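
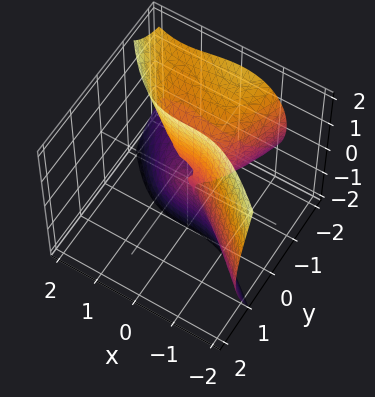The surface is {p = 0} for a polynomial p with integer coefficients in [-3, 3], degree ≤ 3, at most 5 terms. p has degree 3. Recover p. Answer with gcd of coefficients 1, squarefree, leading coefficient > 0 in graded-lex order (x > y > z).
x^3 + x^2*y + y*z^2 + y^2

(a) Degree: a generic line meets the surface in up to 3 points, so deg p = 3.
(b) Observable constraints: one x-axis crossing is at x = 0; it meets the y-axis at y = 0 (among the integer gridlines); the visible z-axis segment lies entirely on the surface.
(c) Together with the visible shape, these determine p as stated.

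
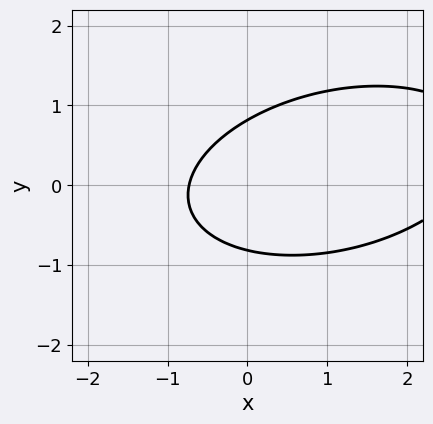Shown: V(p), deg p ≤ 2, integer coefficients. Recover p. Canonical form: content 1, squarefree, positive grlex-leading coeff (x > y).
x^2 - x*y + 3*y^2 - 2*x - 2

Degree: a generic line meets the curve in up to 2 points, so deg p = 2.
Matching integer coefficients to the picture gives p.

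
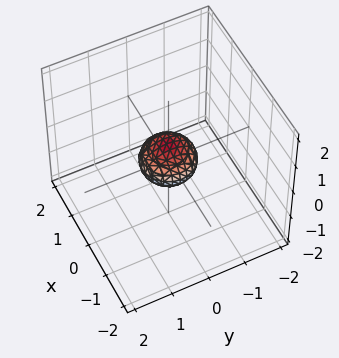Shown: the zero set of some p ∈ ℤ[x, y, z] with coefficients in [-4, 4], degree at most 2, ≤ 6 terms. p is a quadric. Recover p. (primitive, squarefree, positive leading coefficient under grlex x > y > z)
2*x^2 + 2*y^2 + 3*z^2 - 1

First, degree: a closed, bounded, convex surface; a quadric, so deg p = 2.
Then, symmetries: the z ↦ −z reflection is a symmetry, so z appears only in even powers; every cross-section ⟂ z is a circle, so x, y appear only via x² + y².
Then, observable constraints: a circular section at z = 0 has radius between 0 and 1.
Finally, fitting integer coefficients to these (and the overall shape) gives p.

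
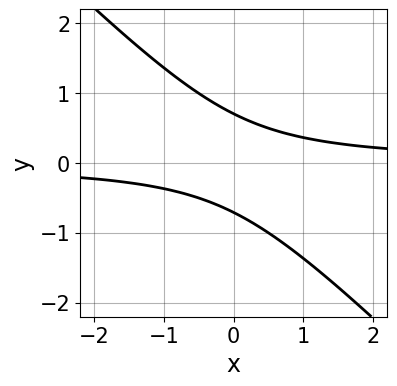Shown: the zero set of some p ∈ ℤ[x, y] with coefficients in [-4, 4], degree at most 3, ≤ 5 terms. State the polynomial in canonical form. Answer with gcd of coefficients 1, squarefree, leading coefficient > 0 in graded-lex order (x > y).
2*x*y + 2*y^2 - 1

Degree: no degree-1 curve has this shape, so deg p = 2.
Against the integer gridlines: the curve avoids every integer x-axis point in the box.
Fitting integer coefficients to these (and the overall shape) gives p.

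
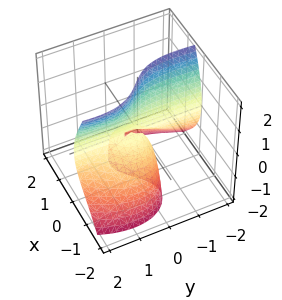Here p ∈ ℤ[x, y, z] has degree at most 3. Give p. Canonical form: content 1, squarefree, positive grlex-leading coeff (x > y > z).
2*x^3 + 2*x*y^2 + y*z^2 - x*y + 2*x*z

First, deg p = 3. No degree-2 surface has this shape.
Then, from the visible intercepts: it crosses the x-axis at the gridline x = 0; the visible z-axis segment lies entirely on the surface; every point of the y-axis in the box is on the surface.
Finally, putting this together gives p.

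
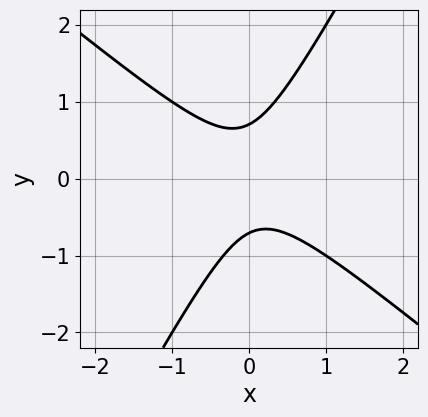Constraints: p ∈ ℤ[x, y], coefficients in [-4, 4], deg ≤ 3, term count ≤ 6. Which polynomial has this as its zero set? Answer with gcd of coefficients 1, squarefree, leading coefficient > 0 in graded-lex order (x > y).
deg p = 2. The shape is more complex than any degree-1 curve.
Reading off the gridlines: the curve avoids every integer x-axis point in the box.
Assembling these constraints gives the stated polynomial.

3*x^2 + 2*x*y - 2*y^2 + 1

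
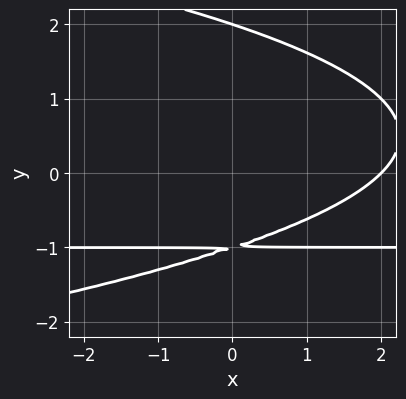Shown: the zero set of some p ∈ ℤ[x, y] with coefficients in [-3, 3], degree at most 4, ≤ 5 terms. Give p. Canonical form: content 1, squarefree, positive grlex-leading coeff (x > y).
Degree: the shape is more complex than any degree-2 curve, so deg p = 3.
Observable constraints: it meets the x-axis at x = 2 (among the integer gridlines); it meets the y-axis at y = 2 (among the integer gridlines).
Matching integer coefficients to the picture gives p.

y^3 + x*y + x - 3*y - 2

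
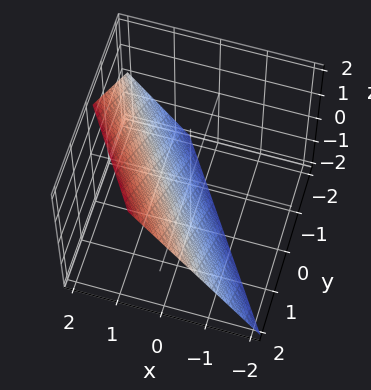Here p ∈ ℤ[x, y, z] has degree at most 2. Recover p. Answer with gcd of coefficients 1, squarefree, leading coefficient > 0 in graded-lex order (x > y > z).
3*x + 2*y - 2*z - 2

First, the degree is 1 — every cross-section is a straight line — this is a plane.
Then, reading off the gridlines: it crosses the y-axis at the gridline y = 1; it crosses the z-axis at the gridline z = -1.
Finally, fitting integer coefficients to these (and the overall shape) gives p.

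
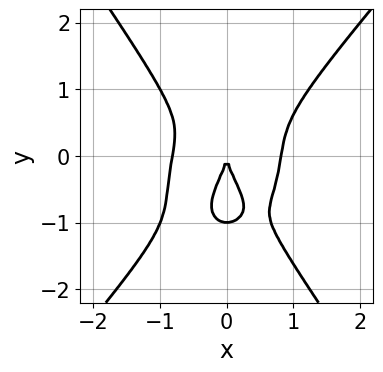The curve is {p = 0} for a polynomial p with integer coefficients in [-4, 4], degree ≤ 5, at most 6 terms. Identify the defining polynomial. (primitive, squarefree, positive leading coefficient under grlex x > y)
3*x^4 - x^3*y - y^4 - y^3 - 2*x^2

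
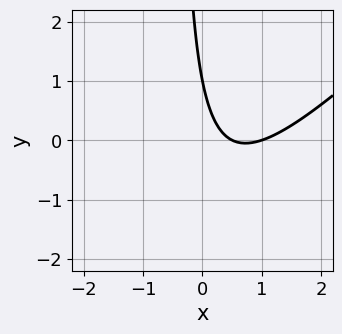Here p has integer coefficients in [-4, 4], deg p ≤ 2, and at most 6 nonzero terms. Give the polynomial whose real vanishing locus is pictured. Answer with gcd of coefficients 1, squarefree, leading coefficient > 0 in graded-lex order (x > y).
2*x^2 - 2*x*y - 3*x - y + 1

First, degree: the shape is more complex than any degree-1 curve, so deg p = 2.
Next, from the visible intercepts: it meets the x-axis at x = 1 (among the integer gridlines); one y-axis crossing is at y = 1.
Finally, solving for integer coefficients yields p as stated.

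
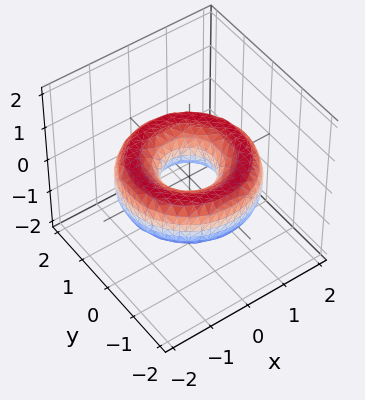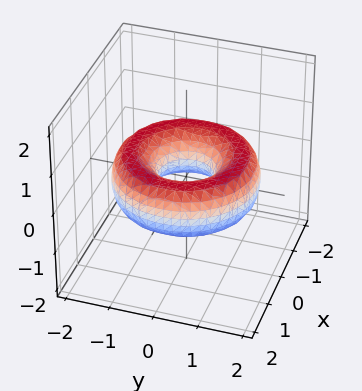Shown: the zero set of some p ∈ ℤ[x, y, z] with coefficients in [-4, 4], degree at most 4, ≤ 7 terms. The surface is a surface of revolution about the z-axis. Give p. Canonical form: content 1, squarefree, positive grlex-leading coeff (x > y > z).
1. deg p = 4. A generic line meets the surface in up to 4 points.
2. Symmetries: the surface is invariant under rotation about z: p = q(x² + y², z).
3. Observable constraints: no z-intercept at any integer in the box; a circular section at z = 0 has radius between 0 and 1.
4. Matching integer coefficients to the picture gives p.

x^4 + 2*x^2*y^2 + y^4 - 3*x^2 - 3*y^2 + 3*z^2 + 1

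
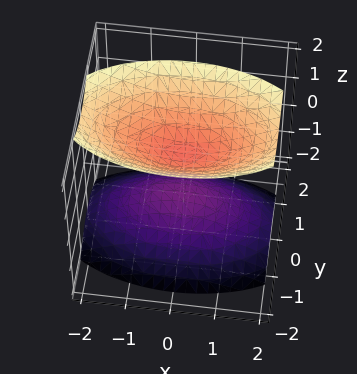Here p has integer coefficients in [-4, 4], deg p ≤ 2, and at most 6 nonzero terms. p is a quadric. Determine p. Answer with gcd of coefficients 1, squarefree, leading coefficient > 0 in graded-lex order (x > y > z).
(a) There are 2 components. Treating them together as one polynomial.
(b) Degree: two sheets facing apart; a quadric, so deg p = 2.
(c) Symmetries: it's symmetric under y → −y, forcing even powers of y; the z ↦ −z reflection is a symmetry, so z appears only in even powers; it's symmetric under x → −x, forcing even powers of x.
(d) From the visible intercepts: no y-intercept at any integer in the box; it misses every integer gridline on the x-axis.
(e) These observations pin down the coefficients.

x^2 + 3*y^2 - 2*z^2 + 1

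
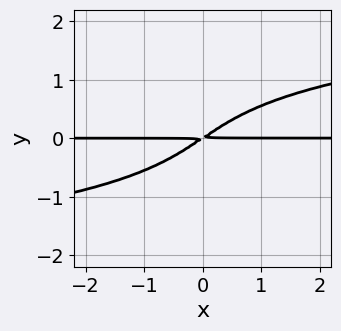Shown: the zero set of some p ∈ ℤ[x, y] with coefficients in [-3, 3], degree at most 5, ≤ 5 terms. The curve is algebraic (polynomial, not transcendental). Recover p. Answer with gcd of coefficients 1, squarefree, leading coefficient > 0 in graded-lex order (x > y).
2*y^4 - 2*x*y + 3*y^2

deg p = 4.
From the axis intercepts and sections: every point of the x-axis in the box is on the curve.
Together with the visible shape, these determine p as stated.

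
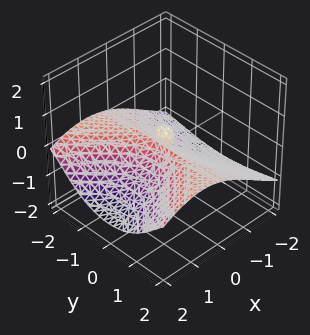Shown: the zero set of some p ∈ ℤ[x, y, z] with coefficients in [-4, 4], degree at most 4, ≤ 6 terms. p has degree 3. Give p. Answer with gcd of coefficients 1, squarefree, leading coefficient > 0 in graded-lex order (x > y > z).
x*y^2 - 3*y^2*z - 3*z^3 - 3*x^2 + 2*z^2

(a) There are 2 components. Treating them together as one polynomial.
(b) deg p = 3. The shape is more complex than any degree-2 surface.
(c) Against the integer gridlines: it meets the z-axis at z = 0 (among the integer gridlines); it meets the x-axis at x = 0 (among the integer gridlines).
(d) Together with the visible shape, these determine p as stated. Check: (0, -2, 0) on the y-axis lies on the surface, and p(0, -2, 0) = 0. ✓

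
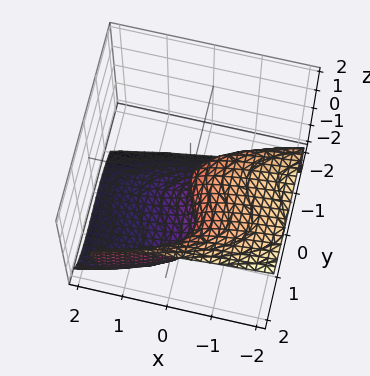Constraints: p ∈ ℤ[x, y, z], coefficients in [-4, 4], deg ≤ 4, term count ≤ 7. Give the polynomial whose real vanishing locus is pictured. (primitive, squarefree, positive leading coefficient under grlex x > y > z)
(a) The degree is 3 — the shape is more complex than any degree-2 surface.
(b) From the axis intercepts and sections: one x-axis crossing is at x = 0; one y-axis crossing is at y = 0; the z-axis gridline crossings are at z ∈ {-1, 0}.
(c) Solving for integer coefficients yields p as stated.

2*y^3 - 2*z^3 - 3*y^2 - 2*z^2 - 3*x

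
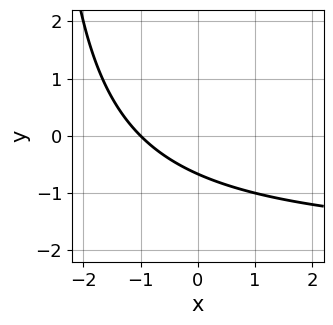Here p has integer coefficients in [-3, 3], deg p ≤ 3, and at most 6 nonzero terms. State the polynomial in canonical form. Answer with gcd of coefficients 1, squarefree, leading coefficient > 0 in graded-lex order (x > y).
First, the degree is 2 — a generic line meets the curve in up to 2 points.
Next, from the visible intercepts: it meets the x-axis at x = -1 (among the integer gridlines).
Finally, these observations pin down the coefficients.

x*y + 2*x + 3*y + 2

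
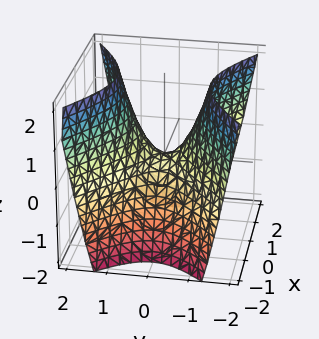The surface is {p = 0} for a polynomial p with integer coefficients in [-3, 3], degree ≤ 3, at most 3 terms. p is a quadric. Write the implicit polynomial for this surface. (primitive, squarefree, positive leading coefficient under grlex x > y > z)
2*x^2 - 3*y^2 + 2*z

deg p = 2. A saddle surface; a quadric.
Symmetries: the y ↦ −y reflection is a symmetry, so y appears only in even powers; mirror symmetry x ↦ −x ⇒ only even powers of x.
Against the integer gridlines: one x-axis crossing is at x = 0; it crosses the y-axis at the gridline y = 0.
These observations pin down the coefficients.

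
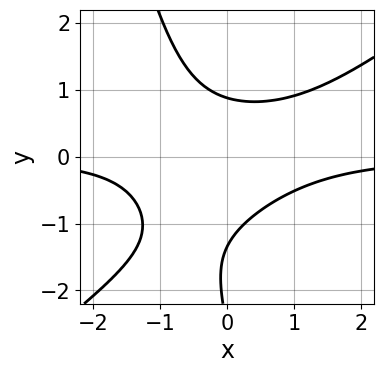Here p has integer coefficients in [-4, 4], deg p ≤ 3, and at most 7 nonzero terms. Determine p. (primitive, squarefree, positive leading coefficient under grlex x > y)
3*x^2*y - 3*x*y^2 - y^3 - 3*y^2 + 3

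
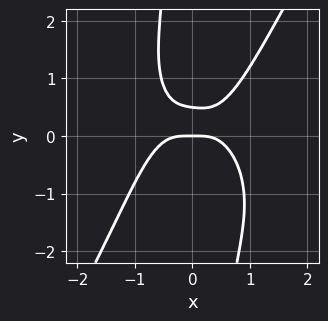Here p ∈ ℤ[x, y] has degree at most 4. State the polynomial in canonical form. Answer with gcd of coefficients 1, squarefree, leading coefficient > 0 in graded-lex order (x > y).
2*x^4 + x^2*y^2 - x*y^3 - 2*y^2 + y

1. The degree is 4 — no degree-3 curve has this shape.
2. From the axis intercepts and sections: one y-axis crossing is at y = 0; one x-axis crossing is at x = 0.
3. The integer polynomial consistent with all of this is the stated p.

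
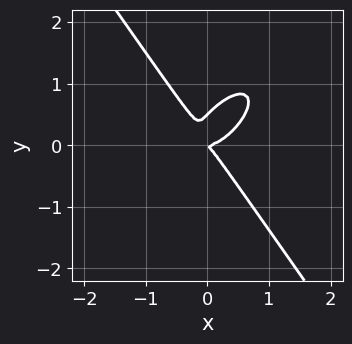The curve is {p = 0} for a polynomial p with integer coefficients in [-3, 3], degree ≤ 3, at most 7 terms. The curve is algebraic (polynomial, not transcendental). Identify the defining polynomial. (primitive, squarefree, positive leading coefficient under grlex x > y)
3*x^3 - 2*x^2*y + 2*y^3 - x*y - y^2

(a) Degree: the shape is more complex than any degree-2 curve, so deg p = 3.
(b) Checking where it meets the axes: it meets the y-axis at y = 0 (among the integer gridlines); one x-axis crossing is at x = 0.
(c) Assembling these constraints gives the stated polynomial.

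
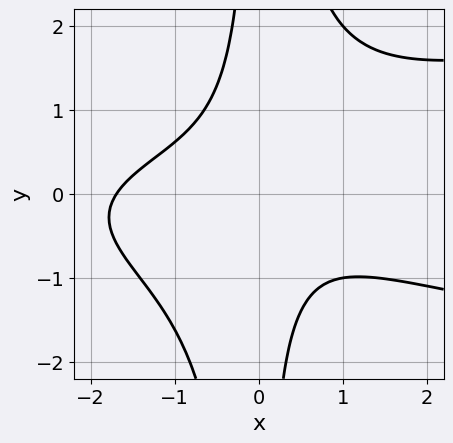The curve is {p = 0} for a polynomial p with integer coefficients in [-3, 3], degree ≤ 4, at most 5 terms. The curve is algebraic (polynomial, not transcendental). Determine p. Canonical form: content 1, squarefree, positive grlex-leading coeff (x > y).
First, the degree is 4 — no degree-3 curve has this shape.
Next, checking where it meets the axes: the curve avoids every integer y-axis point in the box.
Finally, matching integer coefficients to the picture gives p.

2*x^2*y^2 - x^3 - x^2 - 2*x*y - 2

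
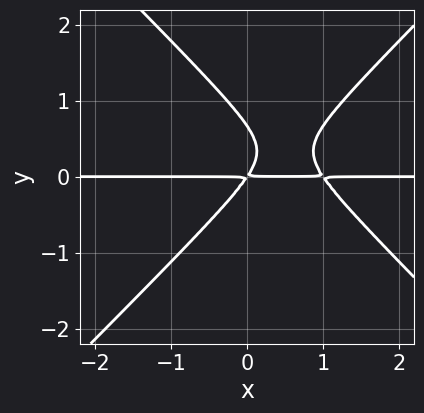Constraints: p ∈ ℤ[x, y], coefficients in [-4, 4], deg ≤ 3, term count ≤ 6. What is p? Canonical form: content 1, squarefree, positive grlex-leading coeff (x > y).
3*x^2*y - 3*y^3 - 3*x*y + 2*y^2

(a) The degree is 3 — no degree-2 curve has this shape.
(b) Observable constraints: the visible x-axis segment lies entirely on the curve.
(c) The integer polynomial consistent with all of this is the stated p.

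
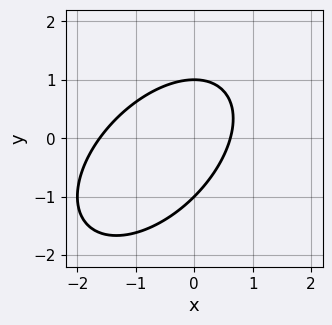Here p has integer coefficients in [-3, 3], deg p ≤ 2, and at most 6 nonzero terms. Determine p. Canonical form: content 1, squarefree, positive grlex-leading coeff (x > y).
1. deg p = 2. No degree-1 curve has this shape.
2. Against the integer gridlines: the y-axis gridline crossings are at y ∈ {-1, 1}.
3. Fitting integer coefficients to these (and the overall shape) gives p.

x^2 - x*y + y^2 + x - 1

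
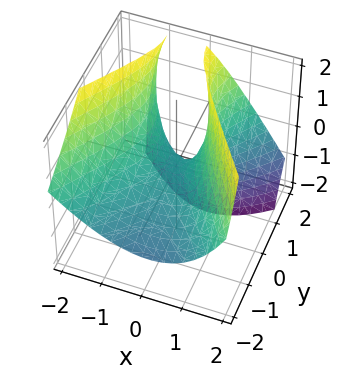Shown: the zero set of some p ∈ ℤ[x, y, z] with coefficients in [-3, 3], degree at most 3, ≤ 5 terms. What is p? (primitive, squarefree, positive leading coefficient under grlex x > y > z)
Degree: no degree-1 surface has this shape, so deg p = 2.
Reading off the gridlines: it meets the x-axis at x = 0 (among the integer gridlines); it crosses the z-axis at the gridline z = 0; it meets the y-axis at y = 0 (among the integer gridlines).
Assembling these constraints gives the stated polynomial.

2*x^2 + x*z - y^2 + 2*y*z - 2*z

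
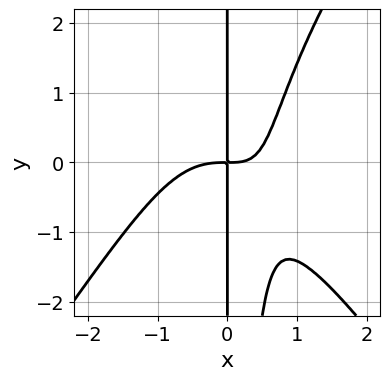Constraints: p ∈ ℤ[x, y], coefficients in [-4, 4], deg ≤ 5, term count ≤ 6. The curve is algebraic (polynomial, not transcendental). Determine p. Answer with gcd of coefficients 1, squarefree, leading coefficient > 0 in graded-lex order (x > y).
1. Degree: a generic line meets the curve in up to 4 points, so deg p = 4.
2. From the axis intercepts and sections: the visible y-axis segment lies entirely on the curve.
3. Together with the visible shape, these determine p as stated.

2*x^4 - x^2*y^2 + 2*x^2*y - 2*x*y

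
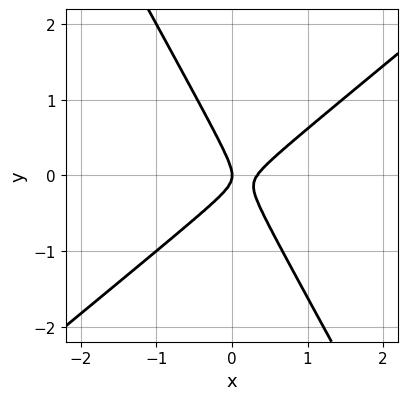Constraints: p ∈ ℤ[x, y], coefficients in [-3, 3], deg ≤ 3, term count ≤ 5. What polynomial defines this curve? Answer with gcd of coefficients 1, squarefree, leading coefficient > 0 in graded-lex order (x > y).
3*x^2 - 2*x*y - 2*y^2 - x

Degree: no degree-1 curve has this shape, so deg p = 2.
From the visible intercepts: it meets the x-axis at x = 0 (among the integer gridlines); it meets the y-axis at y = 0 (among the integer gridlines).
These observations pin down the coefficients.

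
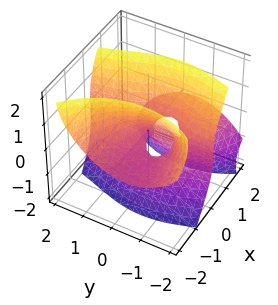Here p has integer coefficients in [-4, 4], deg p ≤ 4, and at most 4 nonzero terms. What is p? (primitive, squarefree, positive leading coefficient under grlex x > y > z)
1. Degree: the shape is more complex than any degree-2 surface, so deg p = 3.
2. Reading off the gridlines: every point of the x-axis in the box is on the surface; the visible y-axis segment lies entirely on the surface; it crosses the z-axis at the gridline z = 0.
3. Assembling these constraints gives the stated polynomial.

3*x^2*z + 2*x*y^2 - z^3 + 2*x*y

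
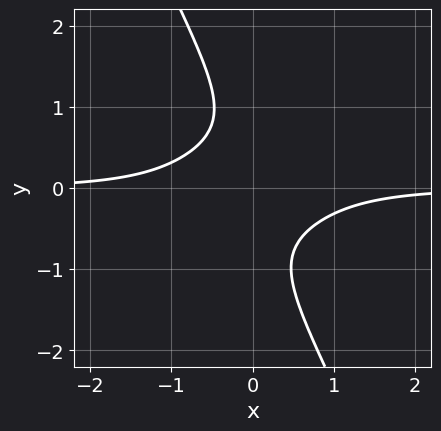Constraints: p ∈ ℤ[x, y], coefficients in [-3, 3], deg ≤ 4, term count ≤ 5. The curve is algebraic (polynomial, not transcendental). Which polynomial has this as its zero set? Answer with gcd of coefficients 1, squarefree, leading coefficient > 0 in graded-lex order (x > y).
x^3*y + 2*x*y^3 + y^4 + 2*x*y + 1

Degree: the shape is more complex than any degree-3 curve, so deg p = 4.
Against the integer gridlines: the curve avoids every integer x-axis point in the box; it misses every integer gridline on the y-axis.
Putting this together gives p.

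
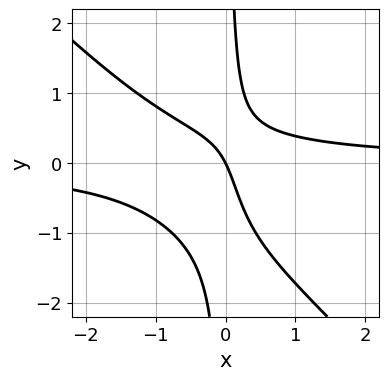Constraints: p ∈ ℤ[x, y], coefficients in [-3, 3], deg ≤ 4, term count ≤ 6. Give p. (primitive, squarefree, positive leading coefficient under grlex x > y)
3*x^2*y + 3*x*y^2 + 2*x*y - 2*x - y

First, deg p = 3. No degree-2 curve has this shape.
Then, checking where it meets the axes: it crosses the y-axis at the gridline y = 0; one x-axis crossing is at x = 0.
Finally, assembling these constraints gives the stated polynomial.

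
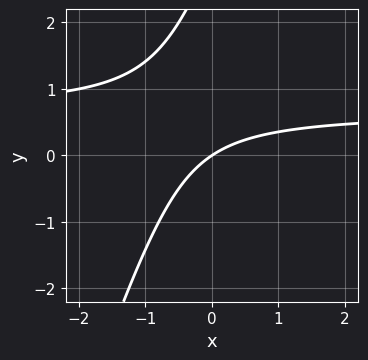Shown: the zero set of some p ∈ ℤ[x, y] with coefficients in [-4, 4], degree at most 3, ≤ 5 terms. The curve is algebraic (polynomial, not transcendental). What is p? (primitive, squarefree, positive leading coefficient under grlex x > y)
(a) Degree: a generic line meets the curve in up to 2 points, so deg p = 2.
(b) From the visible intercepts: one y-axis crossing is at y = 0; it crosses the x-axis at the gridline x = 0.
(c) Assembling these constraints gives the stated polynomial.

3*x*y - y^2 - 2*x + 3*y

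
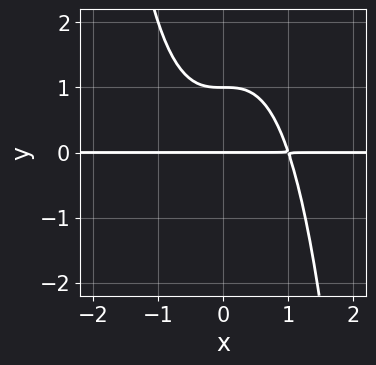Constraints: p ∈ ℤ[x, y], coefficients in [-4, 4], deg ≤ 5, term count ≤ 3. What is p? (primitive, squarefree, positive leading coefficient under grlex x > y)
x^3*y + y^2 - y

The degree is 4 — the shape is more complex than any degree-3 curve.
Observable constraints: every point of the x-axis in the box is on the curve; the y-axis gridline crossings are at y ∈ {0, 1}.
These observations pin down the coefficients.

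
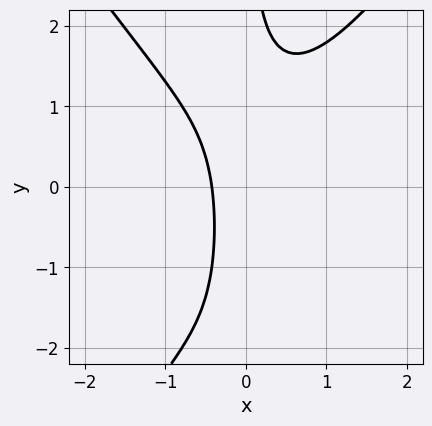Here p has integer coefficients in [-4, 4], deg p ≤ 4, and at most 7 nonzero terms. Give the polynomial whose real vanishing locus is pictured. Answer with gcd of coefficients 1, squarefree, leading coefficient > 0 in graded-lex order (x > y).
2*x^3 - x*y^2 - x*y + 2*x + 1

1. deg p = 3. A generic line meets the curve in up to 3 points.
2. Observable constraints: no y-intercept at any integer in the box.
3. Together with the visible shape, these determine p as stated.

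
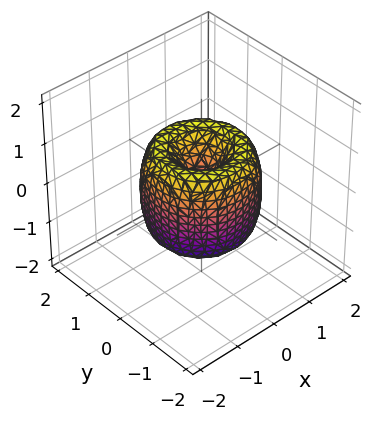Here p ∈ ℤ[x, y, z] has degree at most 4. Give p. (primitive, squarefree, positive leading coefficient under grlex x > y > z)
2*x^4 + 4*x^2*y^2 + 2*y^4 - 3*x^2 - 3*y^2 + z^2

Degree: a generic line meets the surface in up to 4 points, so deg p = 4.
Symmetries: rotational symmetry about the z-axis ⇒ p depends on x, y only through x² + y².
Against the integer gridlines: it meets the x-axis at x = 0 (among the integer gridlines); it meets the z-axis at z = 0 (among the integer gridlines); one y-axis crossing is at y = 0.
These observations pin down the coefficients.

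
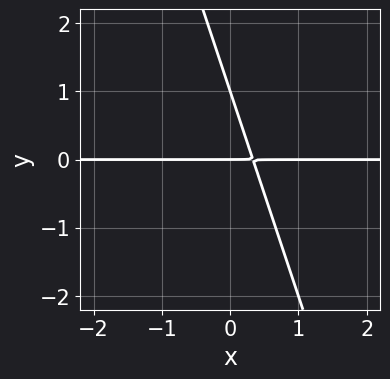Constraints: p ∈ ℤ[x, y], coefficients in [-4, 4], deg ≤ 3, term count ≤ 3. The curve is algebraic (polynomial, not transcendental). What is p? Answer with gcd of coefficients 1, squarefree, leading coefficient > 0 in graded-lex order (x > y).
3*x*y + y^2 - y

Degree: the shape is more complex than any degree-1 curve, so deg p = 2.
From the visible intercepts: the y-axis gridline crossings are at y ∈ {0, 1}; the visible x-axis segment lies entirely on the curve.
Fitting integer coefficients to these (and the overall shape) gives p.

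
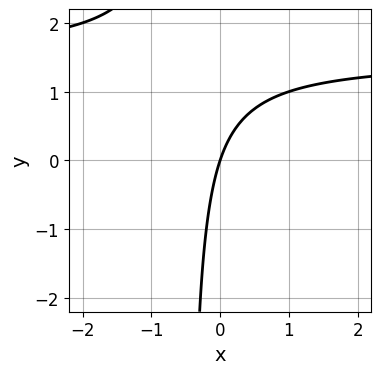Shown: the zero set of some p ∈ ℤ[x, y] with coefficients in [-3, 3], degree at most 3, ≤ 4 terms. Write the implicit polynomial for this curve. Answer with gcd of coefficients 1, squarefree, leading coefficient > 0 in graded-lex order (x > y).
2*x*y - 3*x + y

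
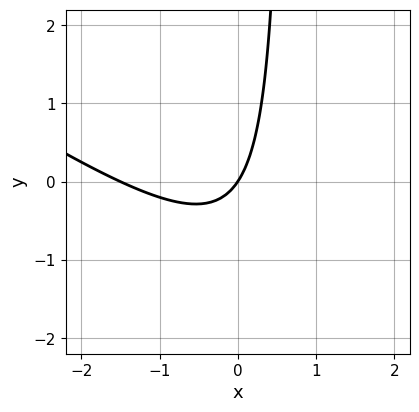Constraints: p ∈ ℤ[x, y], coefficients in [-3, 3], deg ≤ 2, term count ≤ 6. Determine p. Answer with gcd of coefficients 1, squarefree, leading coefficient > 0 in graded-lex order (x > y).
(a) The degree is 2 — a generic line meets the curve in up to 2 points.
(b) Observable constraints: it crosses the y-axis at the gridline y = 0; one x-axis crossing is at x = 0.
(c) Putting this together gives p.

2*x^2 + 3*x*y + 3*x - 2*y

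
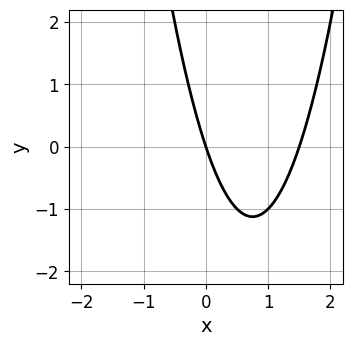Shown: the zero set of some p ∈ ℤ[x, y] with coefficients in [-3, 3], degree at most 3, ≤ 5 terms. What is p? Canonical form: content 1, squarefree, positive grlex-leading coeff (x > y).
2*x^2 - 3*x - y

(a) Degree: a generic line meets the curve in up to 2 points, so deg p = 2.
(b) Against the integer gridlines: it crosses the y-axis at the gridline y = 0; one x-axis crossing is at x = 0.
(c) Fitting integer coefficients to these (and the overall shape) gives p.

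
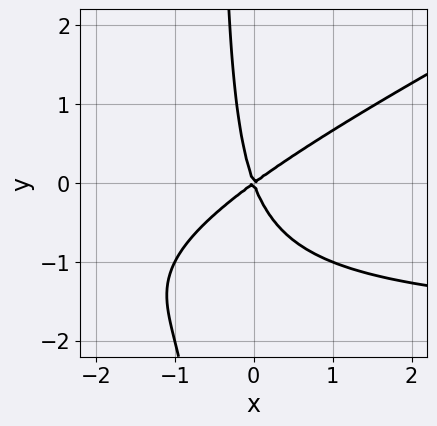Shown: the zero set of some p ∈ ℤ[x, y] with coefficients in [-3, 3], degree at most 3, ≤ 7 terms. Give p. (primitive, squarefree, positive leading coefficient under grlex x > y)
x^2*y - 2*x*y^2 + 2*x^2 - 2*x*y - y^2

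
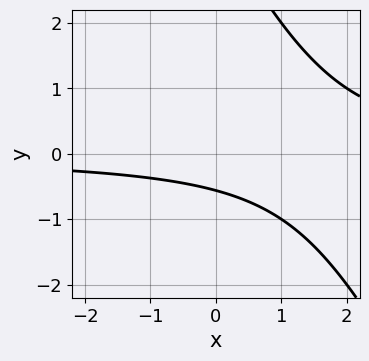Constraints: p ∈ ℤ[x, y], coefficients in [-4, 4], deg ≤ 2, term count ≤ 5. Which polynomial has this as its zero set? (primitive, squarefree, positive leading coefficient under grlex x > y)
2*x*y + y^2 - 3*y - 2

1. Degree: the shape is more complex than any degree-1 curve, so deg p = 2.
2. From the visible intercepts: it misses every integer gridline on the x-axis.
3. Solving for integer coefficients yields p as stated.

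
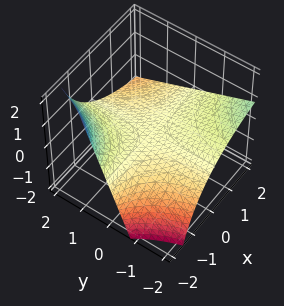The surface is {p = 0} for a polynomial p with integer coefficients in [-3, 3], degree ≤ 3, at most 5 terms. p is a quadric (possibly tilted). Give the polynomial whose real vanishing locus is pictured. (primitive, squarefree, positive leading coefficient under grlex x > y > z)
x*y + x*z + 3*z

(a) deg p = 2. No degree-1 surface has this shape.
(b) Checking where it meets the axes: the visible y-axis segment lies entirely on the surface; the visible x-axis segment lies entirely on the surface; it crosses the z-axis at the gridline z = 0.
(c) Putting this together gives p.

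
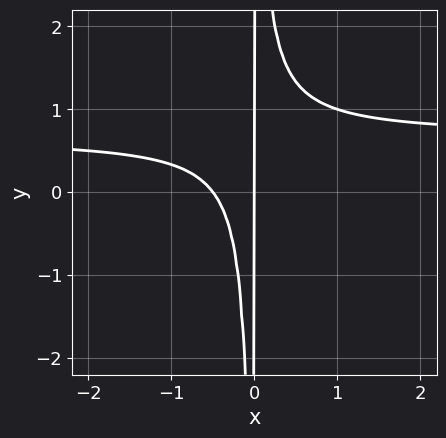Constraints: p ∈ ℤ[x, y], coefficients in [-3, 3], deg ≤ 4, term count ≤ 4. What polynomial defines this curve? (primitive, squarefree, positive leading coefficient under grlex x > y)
3*x^2*y - 2*x^2 - x

deg p = 3. The shape is more complex than any degree-2 curve.
From the visible intercepts: it meets the x-axis at x = 0 (among the integer gridlines); every point of the y-axis in the box is on the curve.
These observations pin down the coefficients.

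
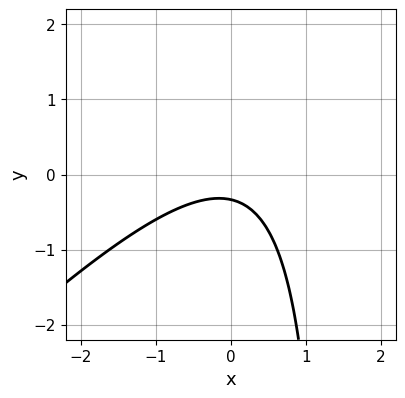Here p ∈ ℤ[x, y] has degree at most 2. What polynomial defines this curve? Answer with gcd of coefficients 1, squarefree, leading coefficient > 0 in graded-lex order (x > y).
1. deg p = 2. No degree-1 curve has this shape.
2. From the axis intercepts and sections: it misses every integer gridline on the x-axis.
3. Assembling these constraints gives the stated polynomial.

2*x^2 - 2*x*y + 3*y + 1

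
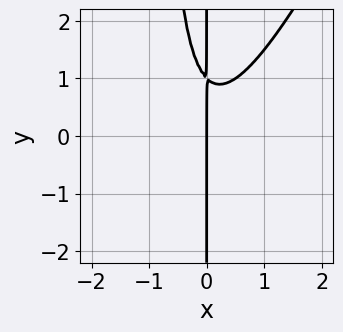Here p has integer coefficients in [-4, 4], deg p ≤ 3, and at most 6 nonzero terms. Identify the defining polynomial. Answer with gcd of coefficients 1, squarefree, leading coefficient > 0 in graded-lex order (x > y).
1. Degree: the shape is more complex than any degree-2 curve, so deg p = 3.
2. From the visible intercepts: the visible y-axis segment lies entirely on the curve; one x-axis crossing is at x = 0.
3. Fitting integer coefficients to these (and the overall shape) gives p.

2*x^3 - x^2*y - x*y + x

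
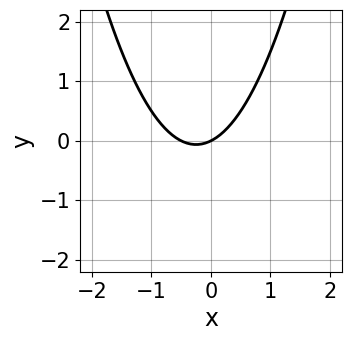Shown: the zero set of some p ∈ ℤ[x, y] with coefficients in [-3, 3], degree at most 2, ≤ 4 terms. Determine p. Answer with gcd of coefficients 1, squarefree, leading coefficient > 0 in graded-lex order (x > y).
(a) Degree: a generic line meets the curve in up to 2 points, so deg p = 2.
(b) Observable constraints: it meets the y-axis at y = 0 (among the integer gridlines); it crosses the x-axis at the gridline x = 0.
(c) Fitting integer coefficients to these (and the overall shape) gives p.

2*x^2 + x - 2*y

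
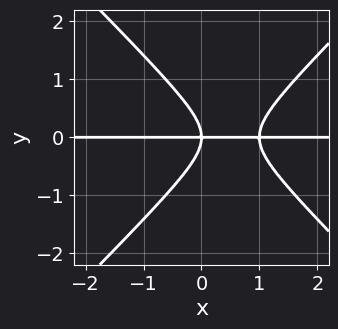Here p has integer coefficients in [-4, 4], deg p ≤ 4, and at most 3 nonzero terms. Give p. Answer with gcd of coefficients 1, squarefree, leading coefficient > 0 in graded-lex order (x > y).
1. The degree is 3 — the shape is more complex than any degree-2 curve.
2. Checking where it meets the axes: every point of the x-axis in the box is on the curve; it meets the y-axis at y = 0 (among the integer gridlines).
3. Matching integer coefficients to the picture gives p.

x^2*y - y^3 - x*y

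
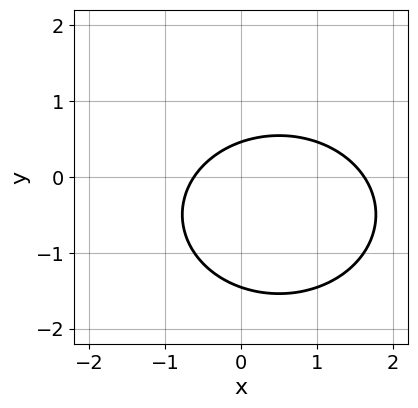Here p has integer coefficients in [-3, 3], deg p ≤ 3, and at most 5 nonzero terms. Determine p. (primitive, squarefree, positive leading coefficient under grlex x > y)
First, the degree is 2 — a generic line meets the curve in up to 2 points.
Finally, matching integer coefficients to the picture gives p.

2*x^2 + 3*y^2 - 2*x + 3*y - 2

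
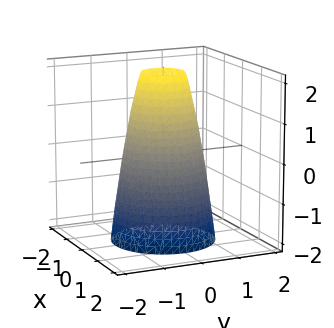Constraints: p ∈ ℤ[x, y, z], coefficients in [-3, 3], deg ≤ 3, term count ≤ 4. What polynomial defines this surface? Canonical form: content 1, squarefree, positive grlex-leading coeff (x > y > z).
3*x^2 + 3*y^2 + z - 3

1. deg p = 2. A generic line meets the surface in up to 2 points.
2. Symmetries: rotational symmetry about the z-axis ⇒ p depends on x, y only through x² + y².
3. Reading off the gridlines: among the integer gridlines, it crosses the x-axis at x ∈ {-1, 1}; among the integer gridlines, it crosses the y-axis at y ∈ {-1, 1}.
4. These observations pin down the coefficients.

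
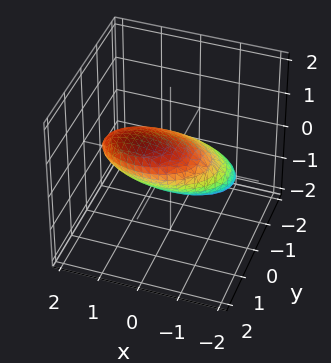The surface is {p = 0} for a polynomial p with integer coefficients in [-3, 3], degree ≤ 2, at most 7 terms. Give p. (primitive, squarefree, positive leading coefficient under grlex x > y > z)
x^2 - x*z + 2*y^2 - 3*y*z + 3*z^2 - 2

1. Degree: the shape is more complex than any degree-1 surface, so deg p = 2.
2. From the axis intercepts and sections: among the integer gridlines, it crosses the y-axis at y ∈ {-1, 1}.
3. Together with the visible shape, these determine p as stated.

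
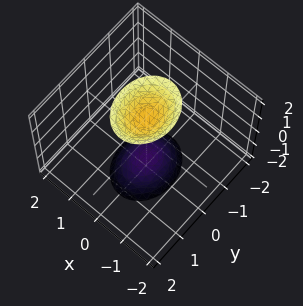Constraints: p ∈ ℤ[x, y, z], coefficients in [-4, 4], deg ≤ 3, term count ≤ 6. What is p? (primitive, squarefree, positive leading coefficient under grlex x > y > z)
(a) The picture has 2 separate pieces.
(b) The degree is 2 — two sheets facing apart; a quadric.
(c) Symmetries: mirror symmetry z ↦ −z ⇒ only even powers of z; mirror symmetry y ↦ −y ⇒ only even powers of y; mirror symmetry x ↦ −x ⇒ only even powers of x.
(d) From the visible intercepts: the surface avoids every integer y-axis point in the box; it misses every integer gridline on the x-axis.
(e) Assembling these constraints gives the stated polynomial.

3*x^2 + 2*y^2 - z^2 + 2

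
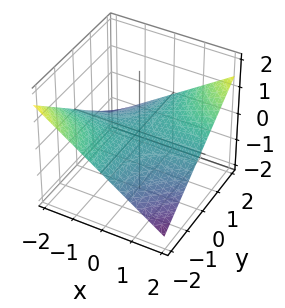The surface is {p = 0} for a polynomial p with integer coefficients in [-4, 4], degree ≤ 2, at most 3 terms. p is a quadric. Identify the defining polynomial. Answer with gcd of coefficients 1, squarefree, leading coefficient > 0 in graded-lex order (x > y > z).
(a) deg p = 2.
(b) Against the integer gridlines: it crosses the z-axis at the gridline z = 0; every point of the x-axis in the box is on the surface; every point of the y-axis in the box is on the surface.
(c) Solving for integer coefficients yields p as stated.

x*y - 3*z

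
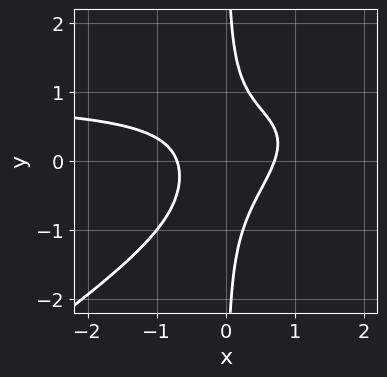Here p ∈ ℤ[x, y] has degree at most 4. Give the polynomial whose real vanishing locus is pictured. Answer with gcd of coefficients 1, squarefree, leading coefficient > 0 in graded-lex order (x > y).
2*x^2*y - 3*x*y^2 - 2*x^2 + 1

(a) deg p = 3.
(b) From the visible intercepts: the curve avoids every integer y-axis point in the box.
(c) The integer polynomial consistent with all of this is the stated p.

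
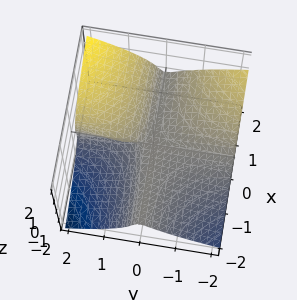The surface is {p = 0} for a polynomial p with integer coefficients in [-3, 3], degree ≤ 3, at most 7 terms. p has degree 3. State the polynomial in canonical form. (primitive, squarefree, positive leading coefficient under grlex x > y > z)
2*x*y^2 - y^2*z - 3*z^3 + 3*y*z - z

(a) deg p = 3. A generic line meets the surface in up to 3 points.
(b) Checking where it meets the axes: every point of the x-axis in the box is on the surface; it crosses the z-axis at the gridline z = 0.
(c) Solving for integer coefficients yields p as stated. Check: (0, 1, 0) on the y-axis lies on the surface, and p(0, 1, 0) = 0. ✓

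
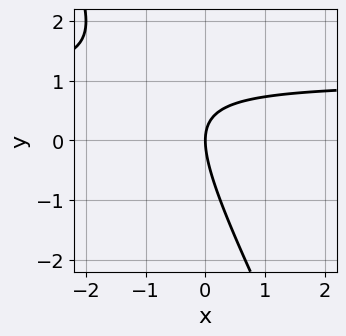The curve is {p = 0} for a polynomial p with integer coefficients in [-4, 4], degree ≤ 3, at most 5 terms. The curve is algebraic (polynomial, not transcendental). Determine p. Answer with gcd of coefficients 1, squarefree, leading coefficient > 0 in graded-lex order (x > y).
deg p = 2. No degree-1 curve has this shape.
From the visible intercepts: it meets the y-axis at y = 0 (among the integer gridlines); one x-axis crossing is at x = 0.
Solving for integer coefficients yields p as stated.

2*x*y + y^2 - 2*x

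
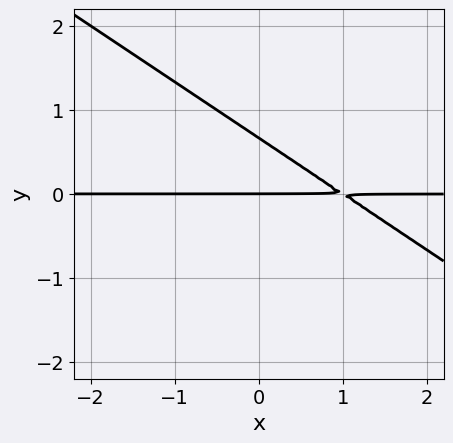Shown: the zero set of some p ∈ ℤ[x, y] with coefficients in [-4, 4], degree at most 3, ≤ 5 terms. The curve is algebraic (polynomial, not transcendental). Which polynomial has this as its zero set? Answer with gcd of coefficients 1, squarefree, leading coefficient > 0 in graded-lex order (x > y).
2*x*y + 3*y^2 - 2*y

First, degree: a generic line meets the curve in up to 2 points, so deg p = 2.
Next, from the visible intercepts: the visible x-axis segment lies entirely on the curve; one y-axis crossing is at y = 0.
Finally, together with the visible shape, these determine p as stated.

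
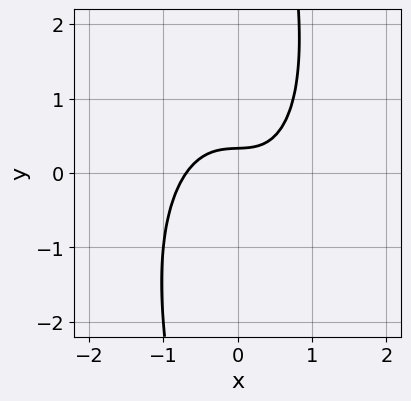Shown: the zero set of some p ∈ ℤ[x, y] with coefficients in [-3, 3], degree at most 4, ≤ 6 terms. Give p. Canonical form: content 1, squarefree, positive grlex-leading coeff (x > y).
deg p = 3.
The integer polynomial consistent with all of this is the stated p.

3*x^3 + x*y^2 - 3*y + 1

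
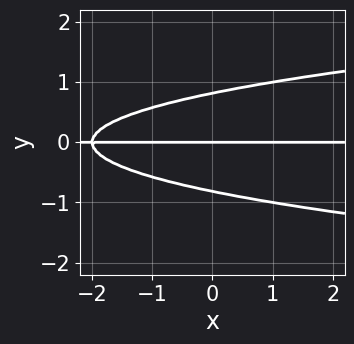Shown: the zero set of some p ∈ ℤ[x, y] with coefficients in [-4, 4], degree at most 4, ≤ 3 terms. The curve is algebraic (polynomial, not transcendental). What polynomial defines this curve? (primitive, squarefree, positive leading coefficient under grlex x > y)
3*y^3 - x*y - 2*y

(a) The degree is 3 — a generic line meets the curve in up to 3 points.
(b) Observable constraints: every point of the x-axis in the box is on the curve; it crosses the y-axis at the gridline y = 0.
(c) The integer polynomial consistent with all of this is the stated p.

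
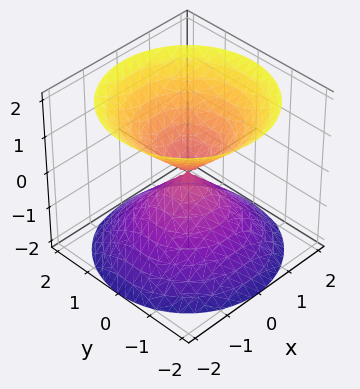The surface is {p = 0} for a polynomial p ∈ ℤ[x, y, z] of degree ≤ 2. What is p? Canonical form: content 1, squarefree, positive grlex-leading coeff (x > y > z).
1. There are 2 components.
2. The degree is 2 — a double cone through the origin; a quadric.
3. Symmetries: the z ↦ −z reflection is a symmetry, so z appears only in even powers; every cross-section ⟂ z is a circle, so x, y appear only via x² + y².
4. From the visible intercepts: one z-axis crossing is at z = 0; one y-axis crossing is at y = 0; a circular section at z = 1 has radius exactly 1.
5. Assembling these constraints gives the stated polynomial.

x^2 + y^2 - z^2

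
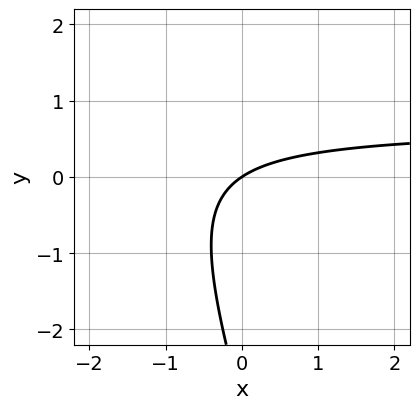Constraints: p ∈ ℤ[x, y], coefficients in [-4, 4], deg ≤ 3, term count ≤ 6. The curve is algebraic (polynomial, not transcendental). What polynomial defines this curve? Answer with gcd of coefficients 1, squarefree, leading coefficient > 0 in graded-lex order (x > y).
3*x*y + y^2 - 2*x + 3*y

First, degree: a generic line meets the curve in up to 2 points, so deg p = 2.
Next, checking where it meets the axes: it meets the x-axis at x = 0 (among the integer gridlines); one y-axis crossing is at y = 0.
Finally, together with the visible shape, these determine p as stated.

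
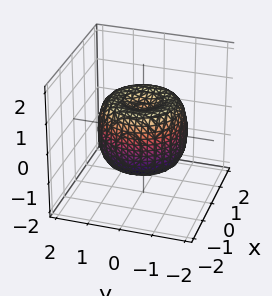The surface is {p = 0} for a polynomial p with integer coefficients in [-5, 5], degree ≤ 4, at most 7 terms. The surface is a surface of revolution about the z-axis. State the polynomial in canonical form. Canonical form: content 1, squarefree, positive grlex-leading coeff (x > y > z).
(a) deg p = 4. No degree-3 surface has this shape.
(b) Symmetry: the surface is invariant under rotation about z: p = q(x² + y², z).
(c) Checking where it meets the axes: a circular section at z = 0 has radius between 1 and 2.
(d) Solving for integer coefficients yields p as stated.

2*x^4 + 4*x^2*y^2 + 2*y^4 - 3*x^2 - 3*y^2 + 2*z^2 - 1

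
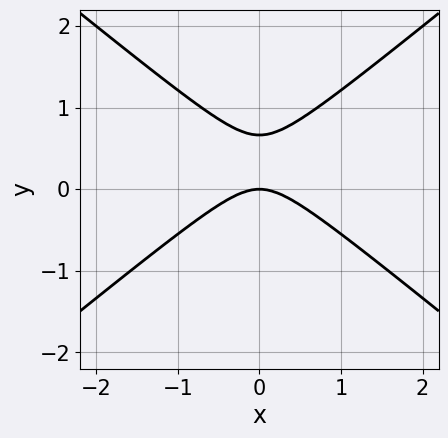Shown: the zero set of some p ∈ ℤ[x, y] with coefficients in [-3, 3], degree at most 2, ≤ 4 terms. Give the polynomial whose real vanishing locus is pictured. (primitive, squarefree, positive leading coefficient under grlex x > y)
2*x^2 - 3*y^2 + 2*y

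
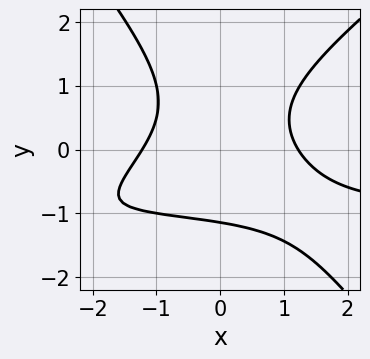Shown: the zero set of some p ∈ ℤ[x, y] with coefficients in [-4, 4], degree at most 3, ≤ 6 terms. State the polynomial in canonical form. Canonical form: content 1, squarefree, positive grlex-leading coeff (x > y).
1. Degree: the shape is more complex than any degree-2 curve, so deg p = 3.
2. Matching integer coefficients to the picture gives p.

2*x^2*y - x*y^2 - 2*y^3 + 2*x^2 - 3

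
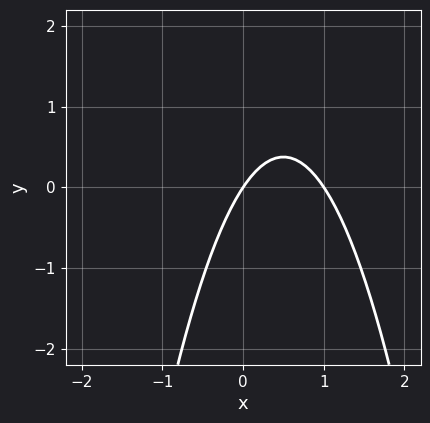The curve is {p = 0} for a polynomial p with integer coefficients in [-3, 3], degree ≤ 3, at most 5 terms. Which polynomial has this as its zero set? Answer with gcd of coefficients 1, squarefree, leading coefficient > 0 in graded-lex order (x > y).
The degree is 2 — no degree-1 curve has this shape.
Observable constraints: it crosses the y-axis at the gridline y = 0; the x-axis gridline crossings are at x ∈ {0, 1}.
Together with the visible shape, these determine p as stated.

3*x^2 - 3*x + 2*y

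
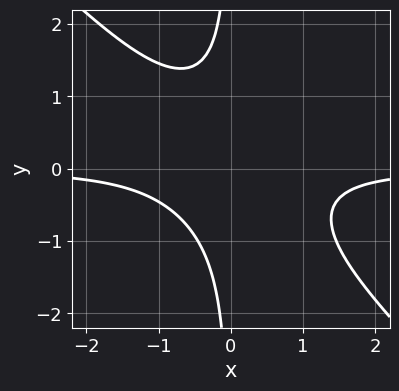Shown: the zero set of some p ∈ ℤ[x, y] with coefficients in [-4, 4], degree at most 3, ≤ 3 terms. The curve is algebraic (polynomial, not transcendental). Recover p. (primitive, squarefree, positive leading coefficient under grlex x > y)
1. The degree is 3 — the shape is more complex than any degree-2 curve.
2. From the visible intercepts: no x-intercept at any integer in the box; it misses every integer gridline on the y-axis.
3. Together with the visible shape, these determine p as stated.

3*x^2*y + 3*x*y^2 + 2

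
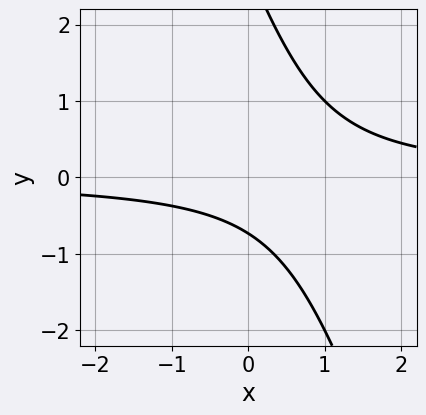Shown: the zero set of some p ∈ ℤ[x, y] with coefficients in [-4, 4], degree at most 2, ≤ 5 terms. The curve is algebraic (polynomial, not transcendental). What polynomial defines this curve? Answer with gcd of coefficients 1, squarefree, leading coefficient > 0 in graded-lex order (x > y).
First, deg p = 2.
Next, observable constraints: the curve avoids every integer x-axis point in the box.
Finally, these observations pin down the coefficients.

3*x*y + y^2 - 2*y - 2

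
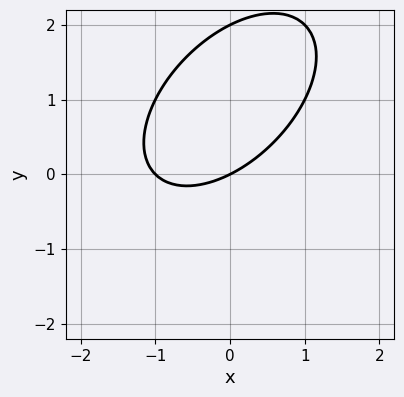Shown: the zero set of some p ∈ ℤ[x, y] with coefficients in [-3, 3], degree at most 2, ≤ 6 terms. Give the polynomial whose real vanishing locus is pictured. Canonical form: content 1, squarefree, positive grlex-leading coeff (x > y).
Degree: no degree-1 curve has this shape, so deg p = 2.
Checking where it meets the axes: among the integer gridlines, it crosses the y-axis at y ∈ {0, 2}; the x-axis gridline crossings are at x ∈ {-1, 0}.
Assembling these constraints gives the stated polynomial.

x^2 - x*y + y^2 + x - 2*y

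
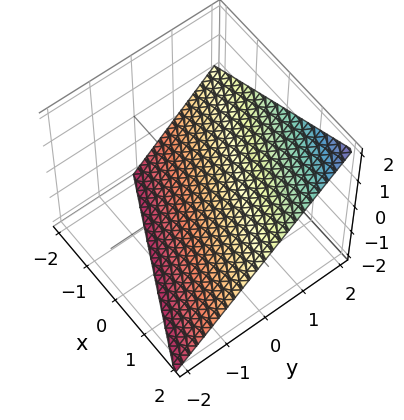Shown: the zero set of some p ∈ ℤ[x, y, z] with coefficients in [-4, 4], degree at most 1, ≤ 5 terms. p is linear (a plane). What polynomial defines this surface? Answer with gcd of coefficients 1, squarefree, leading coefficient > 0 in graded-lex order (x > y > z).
x + 2*y - 2*z - 2

First, degree: every cross-section is a straight line — this is a plane, so deg p = 1.
Next, against the integer gridlines: one z-axis crossing is at z = -1; it meets the x-axis at x = 2 (among the integer gridlines); it crosses the y-axis at the gridline y = 1.
Finally, these observations pin down the coefficients.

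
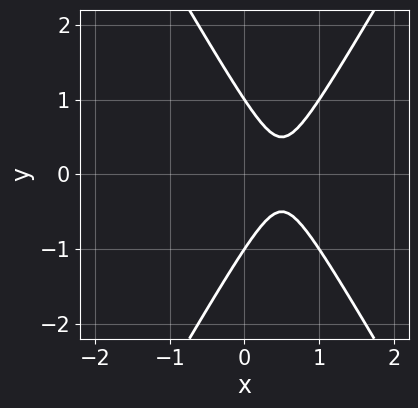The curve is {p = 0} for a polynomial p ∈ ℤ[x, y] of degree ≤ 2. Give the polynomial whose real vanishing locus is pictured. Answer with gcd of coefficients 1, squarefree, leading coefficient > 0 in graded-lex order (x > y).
3*x^2 - y^2 - 3*x + 1

First, degree: a generic line meets the curve in up to 2 points, so deg p = 2.
Next, symmetries: the y ↦ −y reflection is a symmetry, so y appears only in even powers.
Next, from the axis intercepts and sections: the y-axis gridline crossings are at y ∈ {-1, 1}; it misses every integer gridline on the x-axis.
Finally, together with the visible shape, these determine p as stated.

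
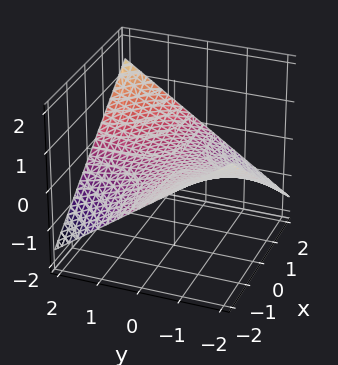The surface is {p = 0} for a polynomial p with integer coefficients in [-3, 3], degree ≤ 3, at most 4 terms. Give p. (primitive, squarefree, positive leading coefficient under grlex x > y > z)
x*y - 3*z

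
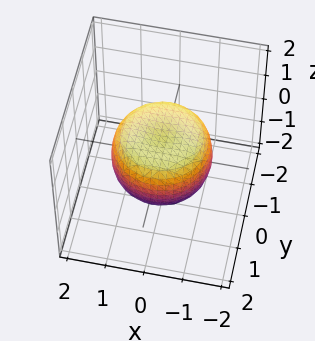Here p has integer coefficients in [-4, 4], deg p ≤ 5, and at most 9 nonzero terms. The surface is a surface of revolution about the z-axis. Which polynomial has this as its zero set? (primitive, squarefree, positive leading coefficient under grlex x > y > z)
2*x^4 + 4*x^2*y^2 + 2*y^4 - 2*x^2 - 2*y^2 + 3*z^2 - 2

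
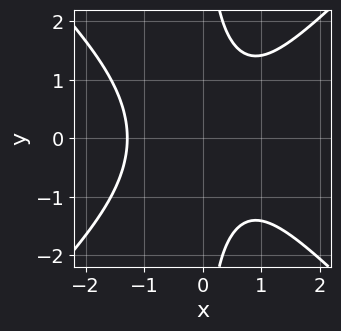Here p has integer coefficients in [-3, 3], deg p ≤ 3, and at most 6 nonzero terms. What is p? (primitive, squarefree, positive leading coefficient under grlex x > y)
2*x^3 - 2*x*y^2 - x + 3

1. Degree: a generic line meets the curve in up to 3 points, so deg p = 3.
2. Symmetries: the y ↦ −y reflection is a symmetry, so y appears only in even powers.
3. From the axis intercepts and sections: no y-intercept at any integer in the box.
4. Solving for integer coefficients yields p as stated.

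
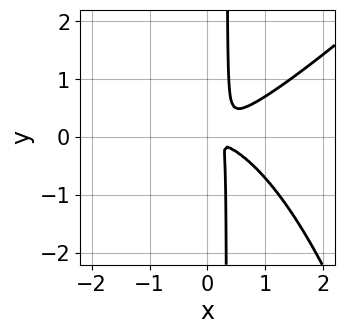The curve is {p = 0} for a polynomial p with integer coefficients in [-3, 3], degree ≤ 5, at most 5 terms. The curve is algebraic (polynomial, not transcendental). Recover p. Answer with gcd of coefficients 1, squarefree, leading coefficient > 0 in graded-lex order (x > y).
(a) deg p = 4. The shape is more complex than any degree-3 curve.
(b) The integer polynomial consistent with all of this is the stated p.

x^4 - x^3*y + x^2*y - 3*x*y^2 + y^2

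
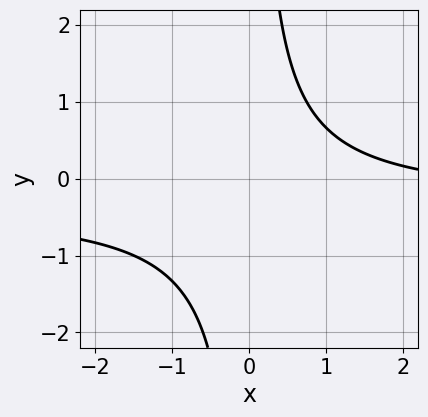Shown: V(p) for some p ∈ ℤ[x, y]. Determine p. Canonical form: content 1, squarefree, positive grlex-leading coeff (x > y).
First, degree: no degree-1 curve has this shape, so deg p = 2.
Then, checking where it meets the axes: it misses every integer gridline on the x-axis; no y-intercept at any integer in the box.
Finally, together with the visible shape, these determine p as stated.

3*x*y + x - 3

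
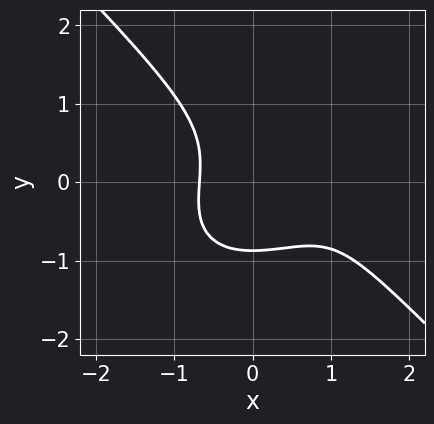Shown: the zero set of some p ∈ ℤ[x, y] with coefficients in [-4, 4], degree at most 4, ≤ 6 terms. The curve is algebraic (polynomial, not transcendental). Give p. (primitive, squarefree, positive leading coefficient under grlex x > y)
2*x^3 - x^2*y + 3*y^3 - 3*x^2 + 2

(a) Degree: the shape is more complex than any degree-2 curve, so deg p = 3.
(b) Solving for integer coefficients yields p as stated.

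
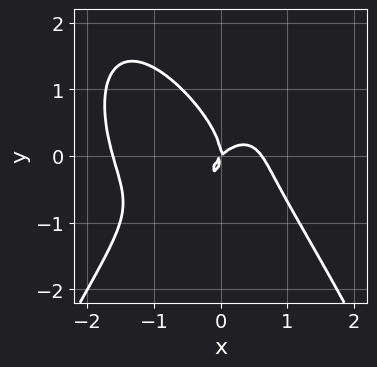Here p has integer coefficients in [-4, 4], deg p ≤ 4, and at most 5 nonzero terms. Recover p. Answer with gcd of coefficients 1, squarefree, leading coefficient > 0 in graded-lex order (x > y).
1. Degree: no degree-3 curve has this shape, so deg p = 4.
2. From the visible intercepts: it meets the x-axis at x = 0 (among the integer gridlines); it crosses the y-axis at the gridline y = 0.
3. Putting this together gives p.

x^4 + x^3 + y^3 - x^2 + x*y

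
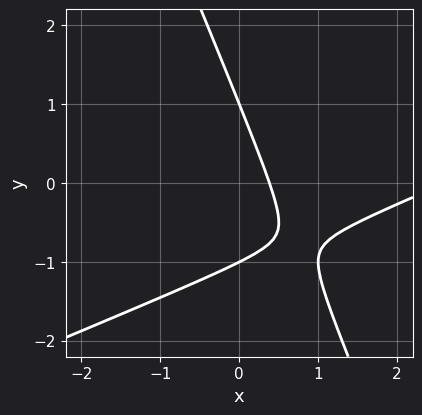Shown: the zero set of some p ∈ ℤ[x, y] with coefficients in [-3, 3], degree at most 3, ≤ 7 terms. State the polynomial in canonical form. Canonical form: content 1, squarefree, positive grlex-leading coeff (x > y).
1. deg p = 2. The shape is more complex than any degree-1 curve.
2. From the visible intercepts: the y-axis gridline crossings are at y ∈ {-1, 1}.
3. These observations pin down the coefficients.

x^2 - 2*x*y - y^2 - 3*x + 1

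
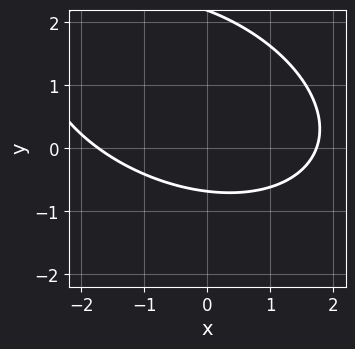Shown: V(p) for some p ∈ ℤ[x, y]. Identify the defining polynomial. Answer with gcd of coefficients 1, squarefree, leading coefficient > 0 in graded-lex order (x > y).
x^2 + x*y + 2*y^2 - 3*y - 3

First, degree: no degree-1 curve has this shape, so deg p = 2.
Finally, solving for integer coefficients yields p as stated.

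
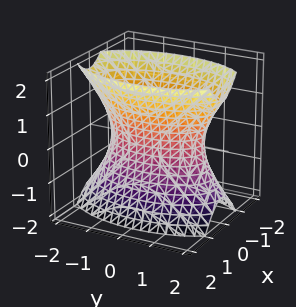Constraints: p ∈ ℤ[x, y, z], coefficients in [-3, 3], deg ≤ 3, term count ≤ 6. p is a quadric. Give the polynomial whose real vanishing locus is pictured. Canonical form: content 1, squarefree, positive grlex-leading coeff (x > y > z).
The degree is 2 — one connected sheet with a waist; a quadric.
Symmetries: mirror symmetry x ↦ −x ⇒ only even powers of x; the y ↦ −y reflection is a symmetry, so y appears only in even powers; it's symmetric under z → −z, forcing even powers of z.
Checking where it meets the axes: the surface avoids every integer z-axis point in the box.
Matching integer coefficients to the picture gives p.

3*x^2 + y^2 - z^2 - 2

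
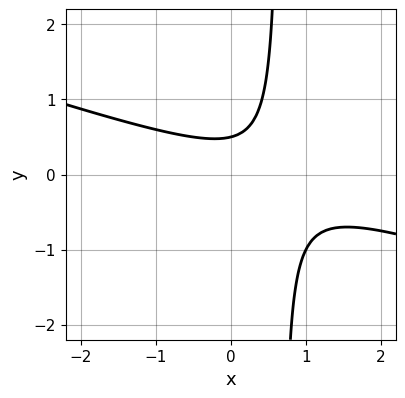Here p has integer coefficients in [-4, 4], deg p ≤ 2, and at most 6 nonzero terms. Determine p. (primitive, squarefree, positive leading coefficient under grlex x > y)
x^2 + 3*x*y - x - 2*y + 1

deg p = 2. The shape is more complex than any degree-1 curve.
From the axis intercepts and sections: it misses every integer gridline on the x-axis.
Fitting integer coefficients to these (and the overall shape) gives p.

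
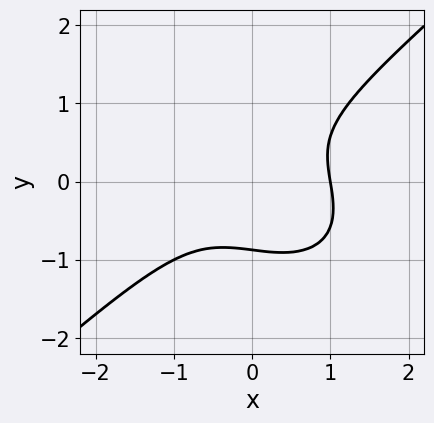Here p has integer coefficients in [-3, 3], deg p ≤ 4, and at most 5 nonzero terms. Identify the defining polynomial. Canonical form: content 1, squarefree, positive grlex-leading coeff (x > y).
2*x^3 - 3*y^3 + x*y - 2

First, deg p = 3.
Then, from the visible intercepts: it crosses the x-axis at the gridline x = 1.
Finally, assembling these constraints gives the stated polynomial.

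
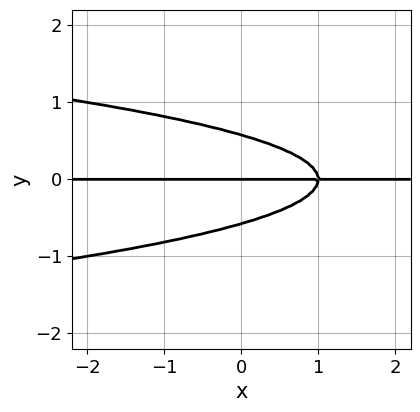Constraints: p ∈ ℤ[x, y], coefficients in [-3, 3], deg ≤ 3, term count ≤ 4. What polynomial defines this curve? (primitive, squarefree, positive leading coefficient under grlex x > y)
First, deg p = 3. A generic line meets the curve in up to 3 points.
Next, from the visible intercepts: one y-axis crossing is at y = 0; every point of the x-axis in the box is on the curve.
Finally, solving for integer coefficients yields p as stated.

3*y^3 + x*y - y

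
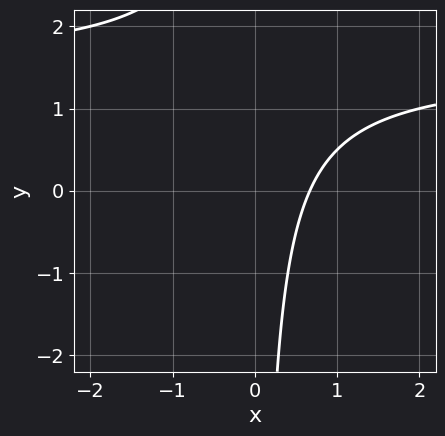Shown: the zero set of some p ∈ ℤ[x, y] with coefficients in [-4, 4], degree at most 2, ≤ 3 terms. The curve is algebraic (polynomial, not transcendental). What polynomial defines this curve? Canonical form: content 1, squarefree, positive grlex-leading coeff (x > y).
2*x*y - 3*x + 2

Degree: the shape is more complex than any degree-1 curve, so deg p = 2.
From the axis intercepts and sections: no y-intercept at any integer in the box.
These observations pin down the coefficients.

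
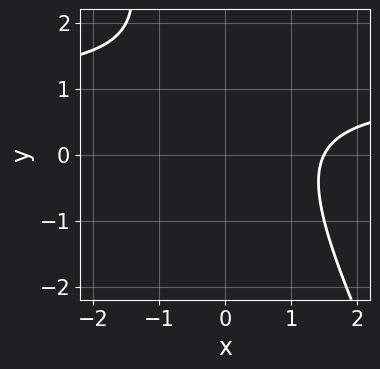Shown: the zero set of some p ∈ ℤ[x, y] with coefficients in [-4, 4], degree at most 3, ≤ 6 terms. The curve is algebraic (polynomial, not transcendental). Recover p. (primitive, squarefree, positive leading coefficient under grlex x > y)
2*x*y + y^2 - 2*x - 2*y + 3

First, degree: the shape is more complex than any degree-1 curve, so deg p = 2.
Next, observable constraints: it misses every integer gridline on the y-axis.
Finally, solving for integer coefficients yields p as stated.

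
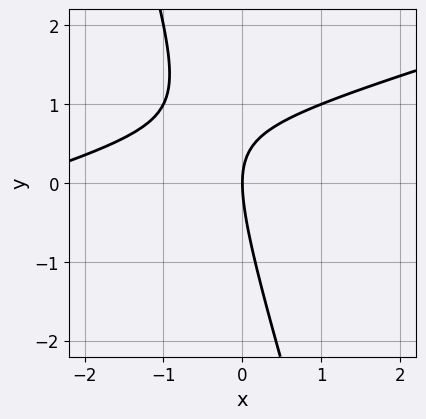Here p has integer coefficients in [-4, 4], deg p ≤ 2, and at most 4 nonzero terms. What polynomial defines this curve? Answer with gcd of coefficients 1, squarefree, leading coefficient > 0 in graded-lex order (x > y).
x^2 - 3*x*y - y^2 + 3*x

First, degree: no degree-1 curve has this shape, so deg p = 2.
Then, against the integer gridlines: it crosses the y-axis at the gridline y = 0; one x-axis crossing is at x = 0.
Finally, the integer polynomial consistent with all of this is the stated p.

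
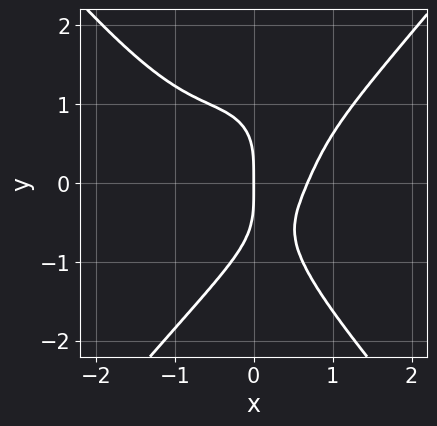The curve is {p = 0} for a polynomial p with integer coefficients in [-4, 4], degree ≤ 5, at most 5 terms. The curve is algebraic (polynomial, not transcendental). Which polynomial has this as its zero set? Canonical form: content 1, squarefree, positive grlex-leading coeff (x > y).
2*x^4 - y^4 - 3*x^2*y + 2*x^2 - 2*x

(a) The degree is 4 — the shape is more complex than any degree-3 curve.
(b) From the visible intercepts: one x-axis crossing is at x = 0; one y-axis crossing is at y = 0.
(c) Fitting integer coefficients to these (and the overall shape) gives p.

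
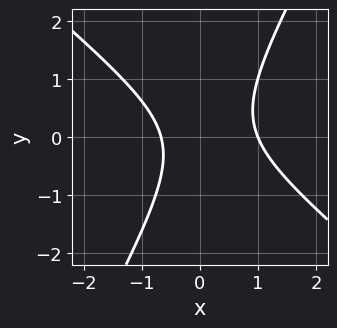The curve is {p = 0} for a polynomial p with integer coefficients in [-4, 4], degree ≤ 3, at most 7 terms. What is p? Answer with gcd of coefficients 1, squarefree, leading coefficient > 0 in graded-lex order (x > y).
3*x^2 + 2*x*y - 2*y^2 - x - 2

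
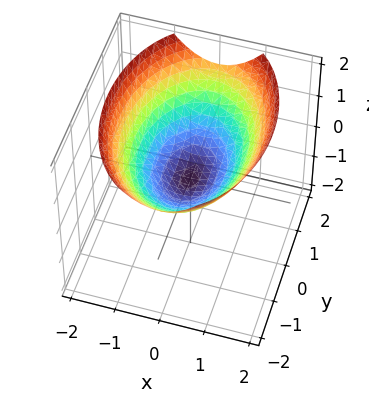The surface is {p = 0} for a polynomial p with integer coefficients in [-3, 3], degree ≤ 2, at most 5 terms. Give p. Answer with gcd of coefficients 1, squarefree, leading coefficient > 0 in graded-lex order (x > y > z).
2*x^2 + y^2 - 3*z

(a) Degree: a paraboloid; a quadric, so deg p = 2.
(b) Symmetries: it's symmetric under x → −x, forcing even powers of x; mirror symmetry y ↦ −y ⇒ only even powers of y.
(c) From the axis intercepts and sections: it meets the z-axis at z = 0 (among the integer gridlines); one y-axis crossing is at y = 0.
(d) Together with the visible shape, these determine p as stated.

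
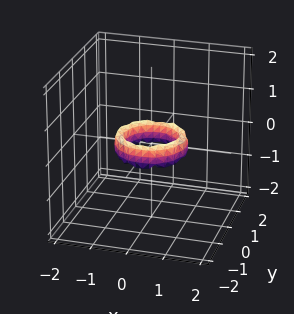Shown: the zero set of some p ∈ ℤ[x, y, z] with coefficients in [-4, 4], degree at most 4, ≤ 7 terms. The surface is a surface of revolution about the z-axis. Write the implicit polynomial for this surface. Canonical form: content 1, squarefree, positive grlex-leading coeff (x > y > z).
1. Degree: a generic line meets the surface in up to 4 points, so deg p = 4.
2. By symmetry, the surface is invariant under rotation about z: p = q(x² + y², z).
3. From the axis intercepts and sections: the x-axis gridline crossings are at x ∈ {-1, 1}; the y-axis gridline crossings are at y ∈ {-1, 1}; the surface avoids every integer z-axis point in the box; a circular section at z = 0 has radius between 0 and 1.
4. Fitting integer coefficients to these (and the overall shape) gives p.

2*x^4 + 4*x^2*y^2 + 2*y^4 - 3*x^2 - 3*y^2 + z^2 + 1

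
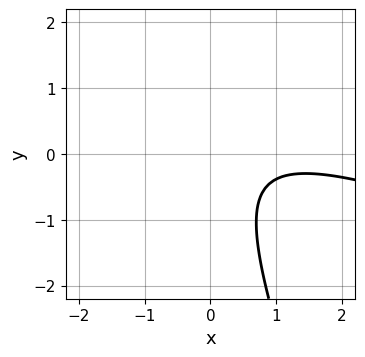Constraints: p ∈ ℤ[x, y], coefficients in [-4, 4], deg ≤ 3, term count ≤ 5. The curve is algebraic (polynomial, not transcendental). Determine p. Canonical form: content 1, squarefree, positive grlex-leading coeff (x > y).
1. The degree is 2 — a generic line meets the curve in up to 2 points.
2. From the visible intercepts: no x-intercept at any integer in the box; no y-intercept at any integer in the box.
3. Matching integer coefficients to the picture gives p.

x^2 + 3*x*y + y^2 - 2*x + 2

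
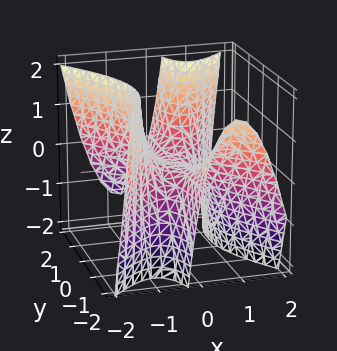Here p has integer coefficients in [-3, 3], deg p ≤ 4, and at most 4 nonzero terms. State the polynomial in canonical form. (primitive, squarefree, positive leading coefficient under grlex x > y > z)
deg p = 3.
Against the integer gridlines: one x-axis crossing is at x = 0; it meets the z-axis at z = 0 (among the integer gridlines); the visible y-axis segment lies entirely on the surface.
The integer polynomial consistent with all of this is the stated p.

3*x^3 - 2*x*y^2 - x*y*z + 2*z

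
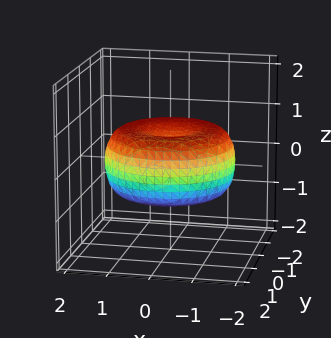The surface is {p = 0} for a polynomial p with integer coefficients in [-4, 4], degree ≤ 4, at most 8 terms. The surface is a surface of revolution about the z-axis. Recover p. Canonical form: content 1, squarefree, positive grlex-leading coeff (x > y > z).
1. The degree is 4 — a generic line meets the surface in up to 4 points.
2. Symmetries: the surface is invariant under rotation about z: p = q(x² + y², z).
3. From the axis intercepts and sections: a circular section at z = 0 has radius between 1 and 2.
4. Matching integer coefficients to the picture gives p.

x^4 + 2*x^2*y^2 + y^4 - 2*x^2 - 2*y^2 + 3*z^2 - 1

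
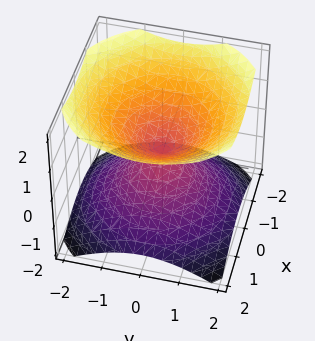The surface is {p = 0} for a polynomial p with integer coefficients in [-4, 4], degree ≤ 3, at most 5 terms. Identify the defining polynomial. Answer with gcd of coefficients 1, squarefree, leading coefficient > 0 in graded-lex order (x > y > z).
(a) There are 2 components. Treating them together as one polynomial.
(b) The degree is 2 — a double cone through the origin; a quadric.
(c) By symmetry, every cross-section ⟂ z is a circle, so x, y appear only via x² + y²; the z ↦ −z reflection is a symmetry, so z appears only in even powers.
(d) From the axis intercepts and sections: one x-axis crossing is at x = 0; one z-axis crossing is at z = 0.
(e) The integer polynomial consistent with all of this is the stated p.

2*x^2 + 2*y^2 - 3*z^2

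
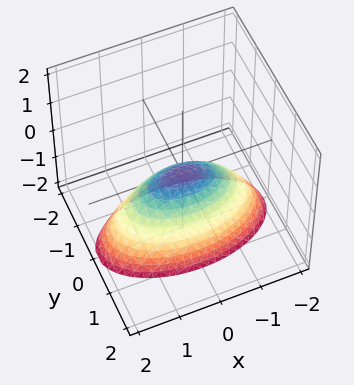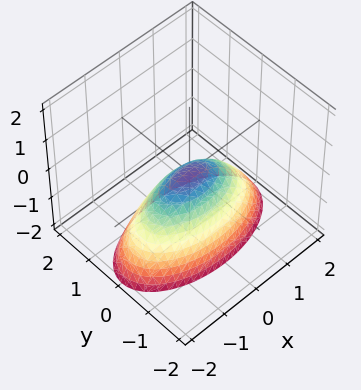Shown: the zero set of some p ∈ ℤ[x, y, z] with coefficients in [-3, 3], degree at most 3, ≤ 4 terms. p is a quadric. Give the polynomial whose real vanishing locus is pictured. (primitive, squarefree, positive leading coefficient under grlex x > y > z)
x^2 + 3*y^2 + 2*z

(a) Degree: a single bowl opening along one axis; a quadric, so deg p = 2.
(b) Symmetries: the y ↦ −y reflection is a symmetry, so y appears only in even powers; it's symmetric under x → −x, forcing even powers of x.
(c) Observable constraints: it crosses the z-axis at the gridline z = 0; it meets the y-axis at y = 0 (among the integer gridlines); it meets the x-axis at x = 0 (among the integer gridlines).
(d) Fitting integer coefficients to these (and the overall shape) gives p.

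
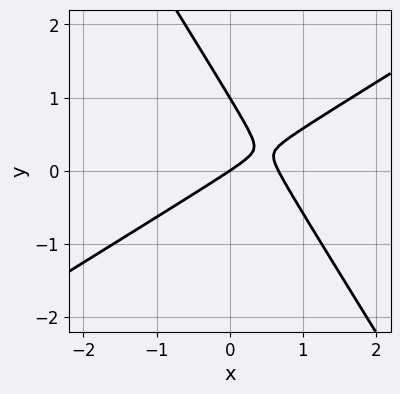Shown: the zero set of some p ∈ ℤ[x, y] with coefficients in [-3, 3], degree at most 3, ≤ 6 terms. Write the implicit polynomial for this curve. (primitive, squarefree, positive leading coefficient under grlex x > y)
First, the degree is 2 — no degree-1 curve has this shape.
Next, from the axis intercepts and sections: one x-axis crossing is at x = 0; among the integer gridlines, it crosses the y-axis at y ∈ {0, 1}.
Finally, assembling these constraints gives the stated polynomial.

3*x^2 - 3*x*y - 3*y^2 - 2*x + 3*y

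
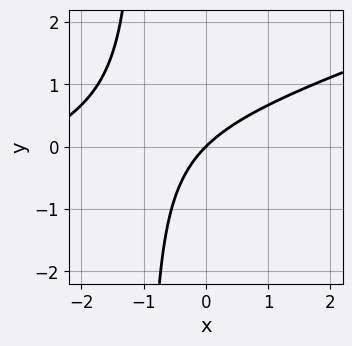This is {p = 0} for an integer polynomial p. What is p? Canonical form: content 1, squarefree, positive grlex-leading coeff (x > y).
x^2 - 3*x*y + 3*x - 3*y

The degree is 2 — the shape is more complex than any degree-1 curve.
Against the integer gridlines: it crosses the y-axis at the gridline y = 0; it meets the x-axis at x = 0 (among the integer gridlines).
Assembling these constraints gives the stated polynomial.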